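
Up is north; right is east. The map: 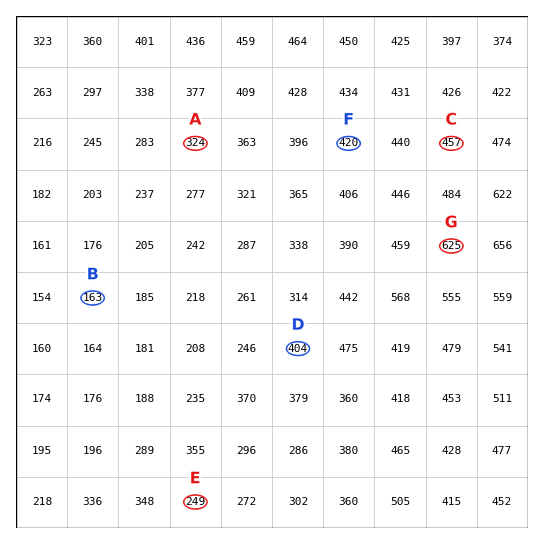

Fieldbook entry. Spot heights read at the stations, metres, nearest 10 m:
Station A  320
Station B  160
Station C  460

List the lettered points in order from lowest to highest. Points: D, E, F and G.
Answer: E D F G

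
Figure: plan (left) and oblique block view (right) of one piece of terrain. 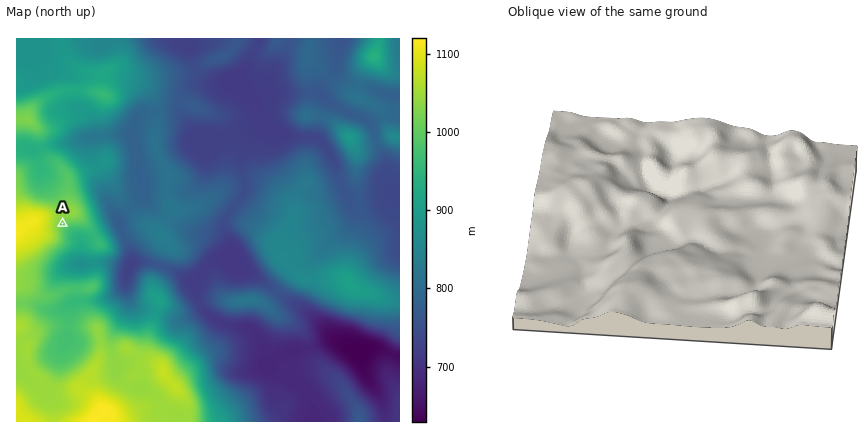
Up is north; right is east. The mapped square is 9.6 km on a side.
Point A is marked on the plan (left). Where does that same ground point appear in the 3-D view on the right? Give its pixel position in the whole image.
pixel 706 147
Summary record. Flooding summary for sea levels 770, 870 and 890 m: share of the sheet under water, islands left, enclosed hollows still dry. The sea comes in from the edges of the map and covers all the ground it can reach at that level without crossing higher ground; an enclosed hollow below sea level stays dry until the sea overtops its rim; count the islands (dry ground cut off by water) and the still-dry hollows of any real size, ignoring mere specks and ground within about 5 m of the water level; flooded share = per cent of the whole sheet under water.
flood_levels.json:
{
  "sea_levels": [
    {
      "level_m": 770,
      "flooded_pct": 34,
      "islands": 1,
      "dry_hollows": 0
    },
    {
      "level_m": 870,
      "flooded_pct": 67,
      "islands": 2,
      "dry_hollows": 0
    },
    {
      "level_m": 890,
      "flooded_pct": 72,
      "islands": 1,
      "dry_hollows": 0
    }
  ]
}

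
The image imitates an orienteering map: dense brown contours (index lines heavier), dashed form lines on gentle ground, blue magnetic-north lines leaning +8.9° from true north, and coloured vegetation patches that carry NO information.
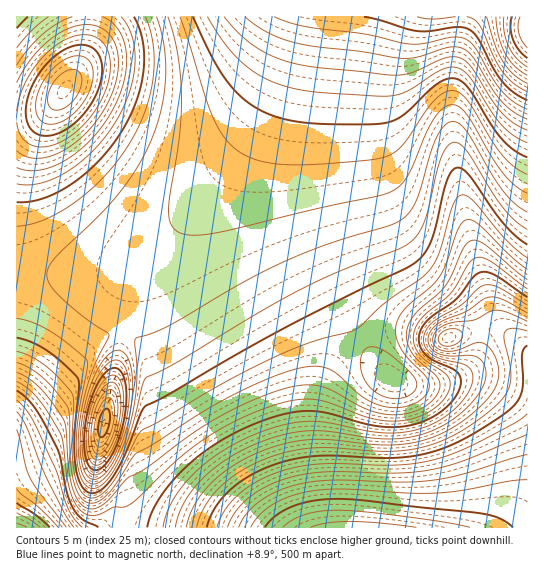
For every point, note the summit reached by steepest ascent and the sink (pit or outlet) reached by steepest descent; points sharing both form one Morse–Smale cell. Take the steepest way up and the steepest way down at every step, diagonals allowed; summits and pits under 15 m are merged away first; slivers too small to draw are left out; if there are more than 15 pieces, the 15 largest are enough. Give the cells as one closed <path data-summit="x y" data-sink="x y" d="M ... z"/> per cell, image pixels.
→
<path data-summit="357 527" data-sink="527 27" d="M527 16l-230 0-21 66-28 57-35 48-74 80-8 18-8 45 10 5 8 10 24 54 27 42 47 57 31 29 258 0z"/><path data-summit="65 90" data-sink="527 27" d="M295 16l-278 0-1 258 69 1 24-3 25-9 28-22 51-54 35-48 28-57 15-44z"/><path data-summit="357 527" data-sink="103 423" d="M123 331l-26 122 0 20 3 5 19 17 2 6 2 26 148 1-32-30-35-41-39-58-24-54-8-10z"/><path data-summit="17 527" data-sink="103 423" d="M122 331l-11 1-9 5-51 52-35 29 1 110 106-1-2-26-3-6-14-12-7-10 0-20 22-95z"/><path data-summit="17 527" data-sink="527 27" d="M151 251l-25 16-17 5-24 3-69 0 1 142 34-28 51-52 9-5 13-3 3-27 5-21 7-14z"/>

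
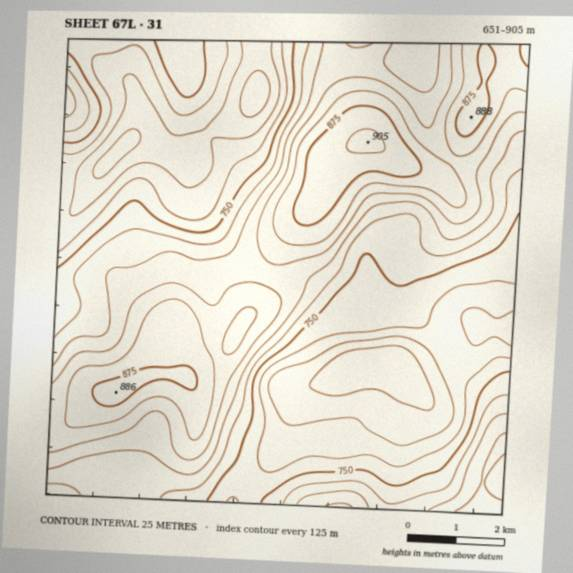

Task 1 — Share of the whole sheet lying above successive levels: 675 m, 97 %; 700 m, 87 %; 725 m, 74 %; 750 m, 62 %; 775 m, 51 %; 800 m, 39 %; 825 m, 26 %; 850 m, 15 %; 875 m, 5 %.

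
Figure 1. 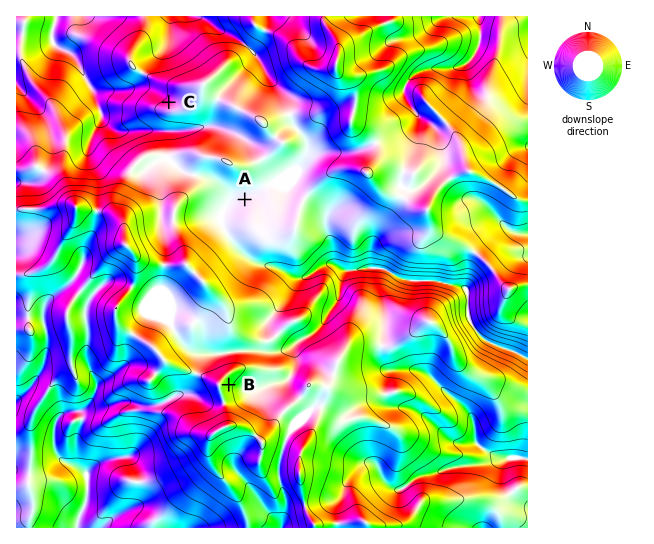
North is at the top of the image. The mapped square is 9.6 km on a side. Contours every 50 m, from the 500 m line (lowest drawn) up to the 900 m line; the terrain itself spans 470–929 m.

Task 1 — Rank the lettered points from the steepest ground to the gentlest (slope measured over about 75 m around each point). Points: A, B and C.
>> B C A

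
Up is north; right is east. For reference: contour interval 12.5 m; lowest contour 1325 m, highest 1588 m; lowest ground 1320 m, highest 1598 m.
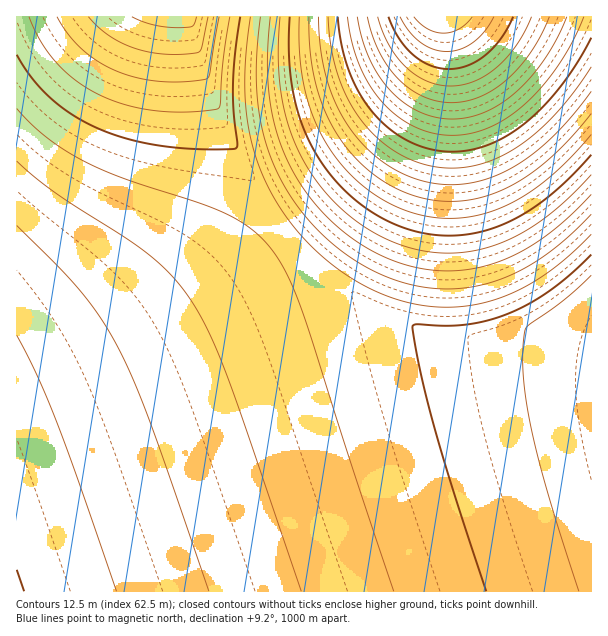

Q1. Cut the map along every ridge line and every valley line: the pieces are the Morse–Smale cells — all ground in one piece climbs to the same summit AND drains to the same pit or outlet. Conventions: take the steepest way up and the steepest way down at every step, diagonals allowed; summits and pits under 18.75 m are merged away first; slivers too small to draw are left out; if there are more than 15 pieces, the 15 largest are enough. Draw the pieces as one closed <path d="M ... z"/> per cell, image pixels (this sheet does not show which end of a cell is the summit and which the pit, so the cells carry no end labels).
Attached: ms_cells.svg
<path d="M291 235l-55 42-68 43-78 42-74 34 0 195 575 1 1-238-10-4-46-7-81-5-41-10-40-20-30-20-23-20z"/><path d="M186 16l-170 1 1 379 73-34 78-42 68-43 54-41-32-47-36-67-16-38-14-48-4-18z"/><path d="M591 16l-150 0-2 23-7 26-28 51-38 49-74 71 18 21 34 31 30 20 40 20 41 10 81 5 55 11z"/><path d="M440 16l-253 1 11 40 24 65 36 67 33 46 29-24 46-46 38-49 28-51 7-26z"/>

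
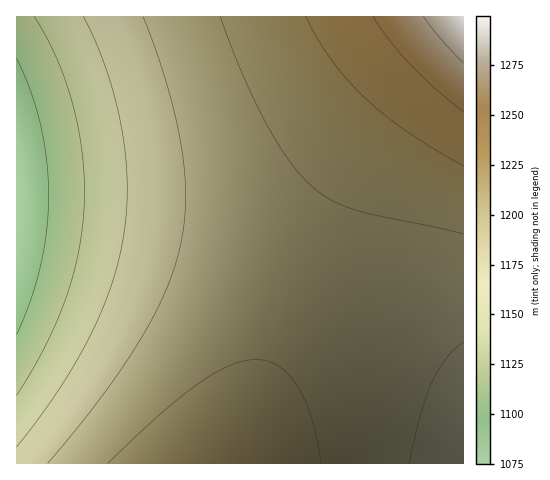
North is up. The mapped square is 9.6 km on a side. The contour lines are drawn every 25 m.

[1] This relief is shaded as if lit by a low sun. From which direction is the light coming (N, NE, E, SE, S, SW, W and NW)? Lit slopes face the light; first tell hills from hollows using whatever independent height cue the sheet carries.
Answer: W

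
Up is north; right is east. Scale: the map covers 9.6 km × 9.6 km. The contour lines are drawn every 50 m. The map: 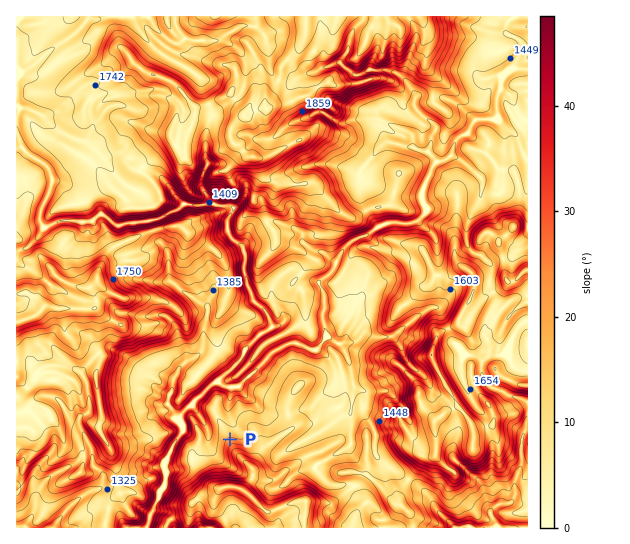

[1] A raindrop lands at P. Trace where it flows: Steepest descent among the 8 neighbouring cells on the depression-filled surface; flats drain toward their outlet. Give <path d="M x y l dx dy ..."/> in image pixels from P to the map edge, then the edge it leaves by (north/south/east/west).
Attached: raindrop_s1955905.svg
<path d="M230 439l0-9 1-1 0-10-2-6 1-24-3-3-4 0-1-1-11 0-18 20-3 2-4 2-5 6 0 19-10 13-2 7-4 4 0 21-3 7-5 5 0 11-3 4-1 5-4 4 0 8-2 2 0 2"/>
exit: south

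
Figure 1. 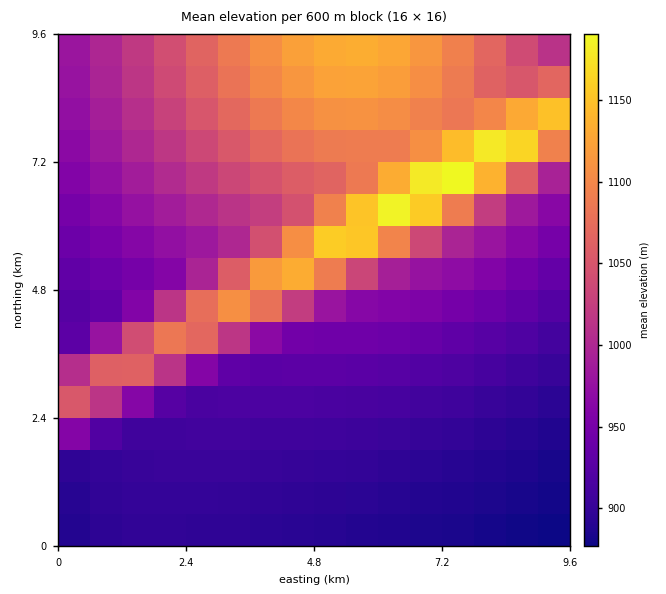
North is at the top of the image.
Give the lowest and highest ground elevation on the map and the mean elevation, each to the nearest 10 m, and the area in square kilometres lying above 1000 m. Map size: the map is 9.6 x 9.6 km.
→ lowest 880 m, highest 1220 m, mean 990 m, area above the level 37.1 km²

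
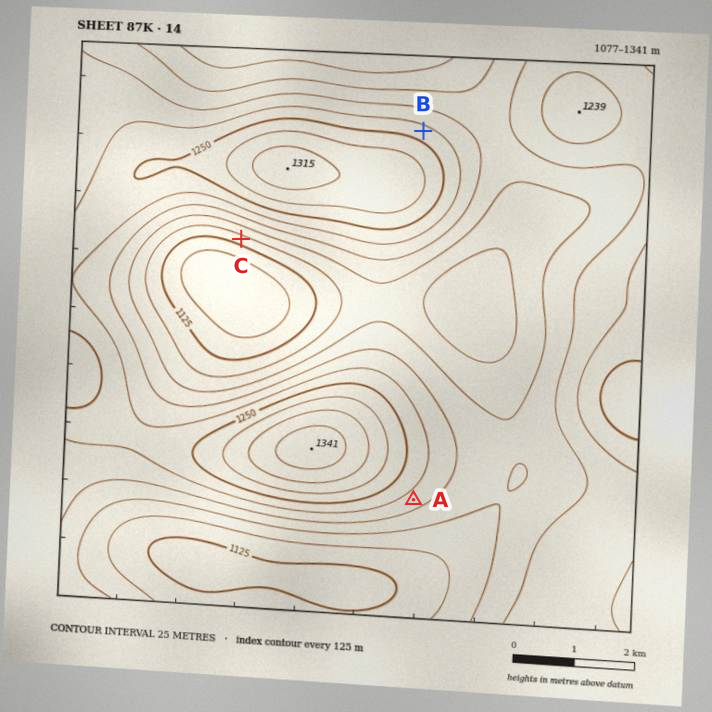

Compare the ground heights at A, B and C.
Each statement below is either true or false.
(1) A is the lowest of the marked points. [false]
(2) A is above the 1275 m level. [false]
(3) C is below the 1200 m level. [true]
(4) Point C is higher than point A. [false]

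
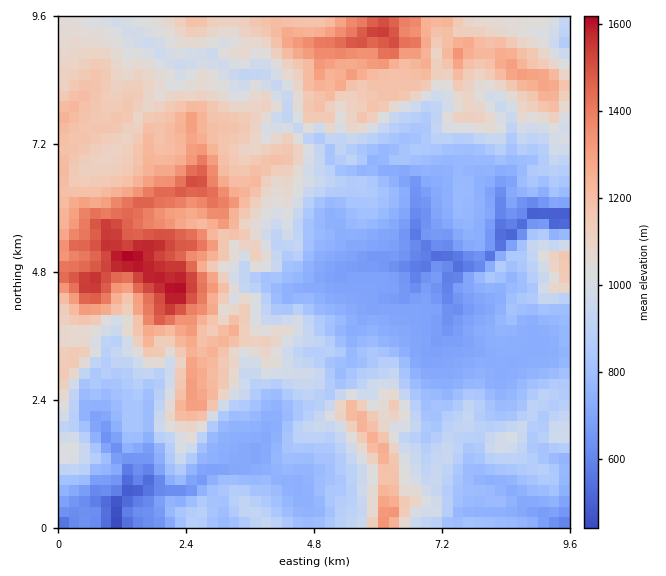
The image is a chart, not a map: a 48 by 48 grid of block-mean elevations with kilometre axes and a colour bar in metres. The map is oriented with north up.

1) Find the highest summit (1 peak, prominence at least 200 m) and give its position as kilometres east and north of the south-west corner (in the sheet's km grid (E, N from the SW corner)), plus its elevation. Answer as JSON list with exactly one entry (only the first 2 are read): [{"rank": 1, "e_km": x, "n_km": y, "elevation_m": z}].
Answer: [{"rank": 1, "e_km": 1.26, "n_km": 5.04, "elevation_m": 1640}]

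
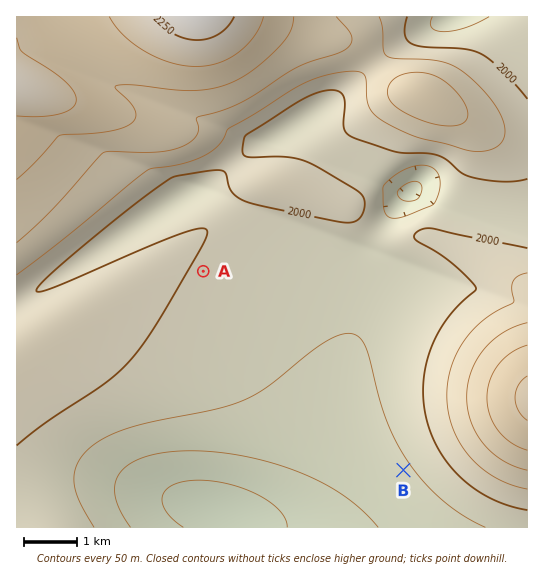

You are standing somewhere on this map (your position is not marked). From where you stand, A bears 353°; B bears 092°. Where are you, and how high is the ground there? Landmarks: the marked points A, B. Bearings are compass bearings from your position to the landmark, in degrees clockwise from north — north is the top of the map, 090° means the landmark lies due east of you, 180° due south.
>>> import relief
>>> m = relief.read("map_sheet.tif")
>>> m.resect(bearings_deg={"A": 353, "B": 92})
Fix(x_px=227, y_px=464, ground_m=1880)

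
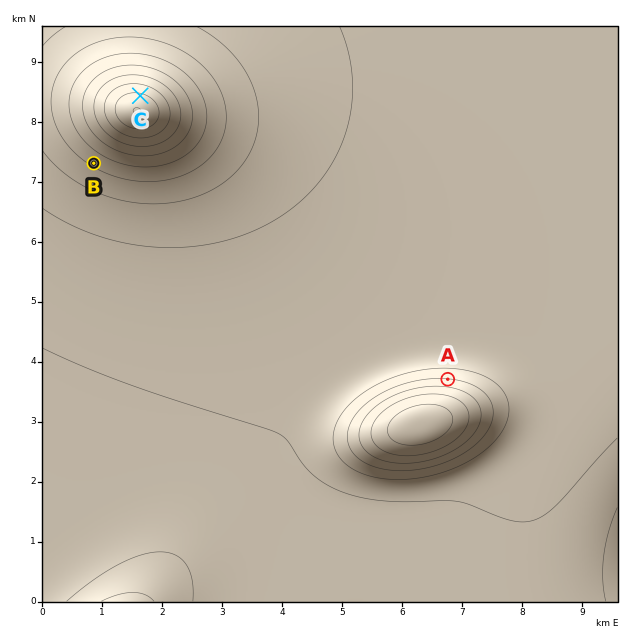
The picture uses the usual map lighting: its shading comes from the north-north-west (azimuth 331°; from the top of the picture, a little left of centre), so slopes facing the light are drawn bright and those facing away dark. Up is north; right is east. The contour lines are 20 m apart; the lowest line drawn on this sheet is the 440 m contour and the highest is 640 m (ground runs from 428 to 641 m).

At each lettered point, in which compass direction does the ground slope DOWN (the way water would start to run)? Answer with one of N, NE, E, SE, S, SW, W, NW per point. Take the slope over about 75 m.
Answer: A N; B SW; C N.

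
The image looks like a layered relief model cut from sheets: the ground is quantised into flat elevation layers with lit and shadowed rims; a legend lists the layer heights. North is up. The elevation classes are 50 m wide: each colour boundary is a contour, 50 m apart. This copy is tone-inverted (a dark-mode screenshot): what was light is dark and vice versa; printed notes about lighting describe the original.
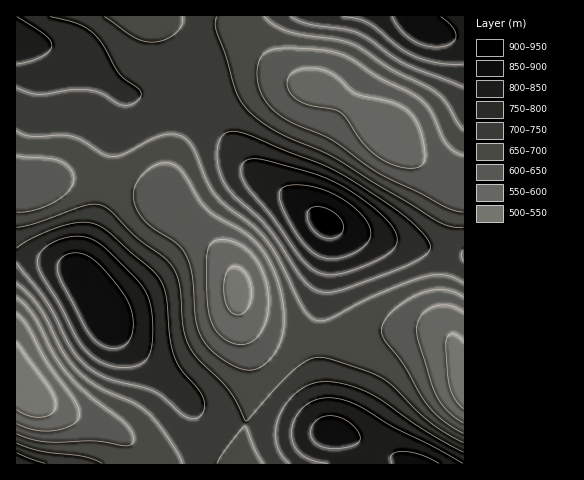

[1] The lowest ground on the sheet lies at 520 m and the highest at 910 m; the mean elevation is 710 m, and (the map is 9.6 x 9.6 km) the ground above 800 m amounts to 14.5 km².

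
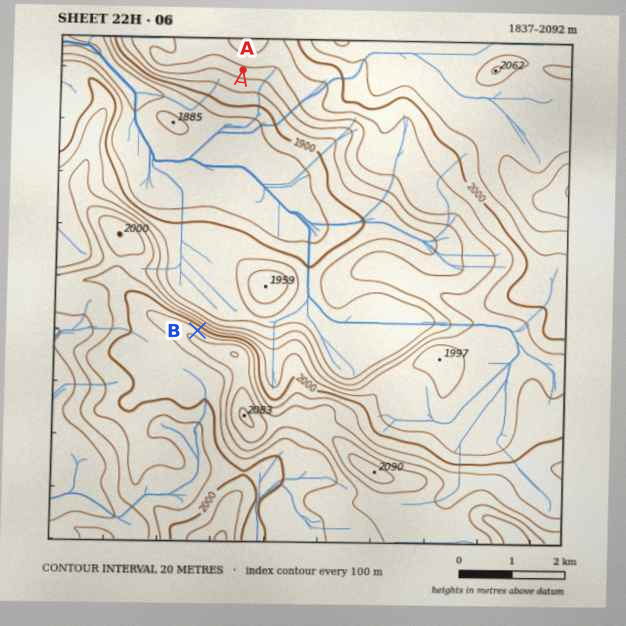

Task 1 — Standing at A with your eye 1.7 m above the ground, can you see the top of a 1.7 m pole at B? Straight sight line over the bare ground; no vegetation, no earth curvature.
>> yes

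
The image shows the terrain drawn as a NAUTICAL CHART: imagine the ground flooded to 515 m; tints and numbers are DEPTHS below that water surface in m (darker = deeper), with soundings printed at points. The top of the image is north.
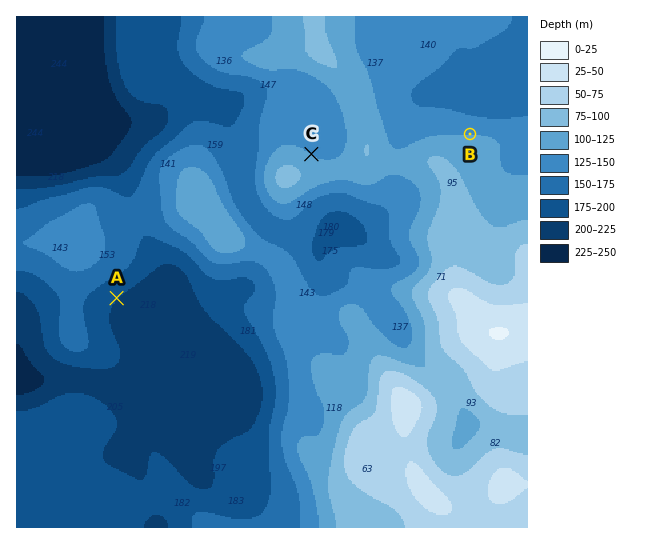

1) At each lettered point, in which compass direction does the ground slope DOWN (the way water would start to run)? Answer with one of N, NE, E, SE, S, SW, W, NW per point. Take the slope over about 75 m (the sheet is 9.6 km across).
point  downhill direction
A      SE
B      N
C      NE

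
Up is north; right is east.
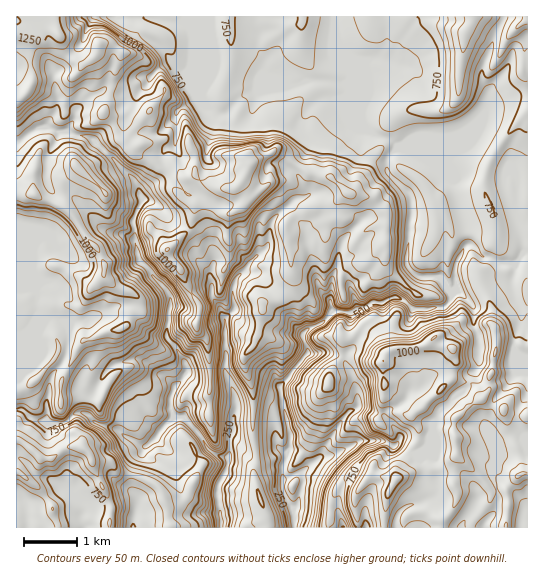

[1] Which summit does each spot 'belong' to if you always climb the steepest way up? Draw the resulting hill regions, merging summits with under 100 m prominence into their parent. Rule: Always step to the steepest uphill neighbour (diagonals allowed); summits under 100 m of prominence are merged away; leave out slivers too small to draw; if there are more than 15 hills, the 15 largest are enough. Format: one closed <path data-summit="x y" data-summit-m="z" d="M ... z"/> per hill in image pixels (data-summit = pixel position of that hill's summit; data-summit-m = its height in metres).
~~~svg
<path data-summit="59 35" data-summit-m="1284" d="M334 99l-12 0-5 2-12 13-1 15 7 12 0 4-14 21-1 8 11 15 1 6-15 6-20 18-4 10-2 18-19 18-7 10-18-12-8 0-4 8 0 20-9-2-23 12-8 2-4 34 9 10 11 20 0 6-9 11-4 1-27-22-8-4-6 0-20 6-9 9-15 27-10-14 0-8-20-12 8-14 2-27-10-7-18 0-4-5 0-20-4-6-6-1 15-6 12 0 10-15 1-11-10-9-5-7-8-2-7 6-12 27-7 7 0 132 7 2 10 8 13 2 3 3 16-1 10-10 10 0 1-2 1 3 8 9 16 4 33 19-12 33 0 11 7 9 0 7-6 15 1 7 208 0-2-11-6-6-39-4 8-21-2-13 7-7 0-3-9-8-11-5 3-16-8-28-3-20 28-33-5-19 4-5 14-5 13-13 19 1 18-9 12 0 10-6 10 3 10 9 32-2 11-18 0-26 12-22-1-14-14-46-28-24-11-5-16-4-9-9-12-3-10-5-6-12-15-15z"/><path data-summit="453 349" data-summit-m="1069" d="M471 245l-4 0-4 5-7 13 0 26-11 18-32 2-10-9-10-3-10 6-12 0-18 9-19-1-13 13-14 5-4 5 6 19 22 0 10 4 4 5 12 31 0 13-7 5-9 10-21 36 14-2 24-14 20-1 13 5 10 0 16 10 4 7 6 20 9 9-5 8-20 5-9 5-6 10 1 9 131-1 0-273-5-1-8 11-17-1-16-7z"/><path data-summit="473 17" data-summit-m="974" d="M503 16l-168 0 0 21 28 65-2 19 4 8 12 7 12 3 9 9 16 4 11 5 25 20 5 6 0 7 12 37 0 18 7 2 8 9 16 7 17 1 8-11 5 0 0-158-11 1-26 9-5 4 2-19-7-13 4-18z"/><path data-summit="77 166" data-summit-m="1173" d="M46 127l-13 4-17 12 0 132 7-5 12-27 7-6 8 2 5 7 10 9-1 11-10 15-12 0-15 6 6 1 4 6 0 20 4 5 18 0 10 7-2 27-8 14 20 12 0 8 10 14 15-27 9-9 20-6 6 0 8 4 27 22 4-1 9-11 0-6-11-20-9-10 4-39-6-9-25-27-4-12-3-32 10-17-6-15-4-7-42-40-21-7-12 0z"/><path data-summit="250 163" data-summit-m="1195" d="M335 81l-32 0-8 4-22-1-28 11-19 18-12-2-15-12-18 9-5 5 1 18-2 14-8 3-4 6 4 19-17 12-9 9 0 4 16 6 17 19 12 5 12 13 9 4 6 8 1 11 9-1 18 12 7-10 19-18 2-18 4-10 20-18 15-6-1-6-11-15 1-8 14-21 0-4-7-12 3-18 15-12 12 0 12 5 15 14-13-32z"/><path data-summit="83 449" data-summit-m="936" d="M21 409l-5 1 0 117 117 1 6-29-7-9 0-11 12-33-33-19-16-4-13-11-7 1-10 10-16 1-3-3-16-4z"/><path data-summit="397 479" data-summit-m="1031" d="M378 440l-20 1-24 14-16 4-12 9-5 5 2 13-8 21 39 4 5 3 4 14 52 0 1-9 6-10 9-5 20-5 5-8-9-9-6-20-4-7-6-2-10-8-10 0z"/><path data-summit="329 385" data-summit-m="786" d="M331 353l-24 0-27 33 3 20 8 28-3 16 11 5 9 8 1 4 12-12 24-40 12-9 0-13-5-18-7-13-4-5z"/><path data-summit="167 250" data-summit-m="1104" d="M163 211l0 6-8 13-10 10-9 3 4 19 25 27 6 14 8-2 23-12 9 2 0-20 2-5-1-16-5-5-9-4-12-13-12-5z"/><path data-summit="527 17" data-summit-m="967" d="M527 16l-22 0-9 15-15 42 2 8 5 9-2 19 5-4 26-9 11-2z"/>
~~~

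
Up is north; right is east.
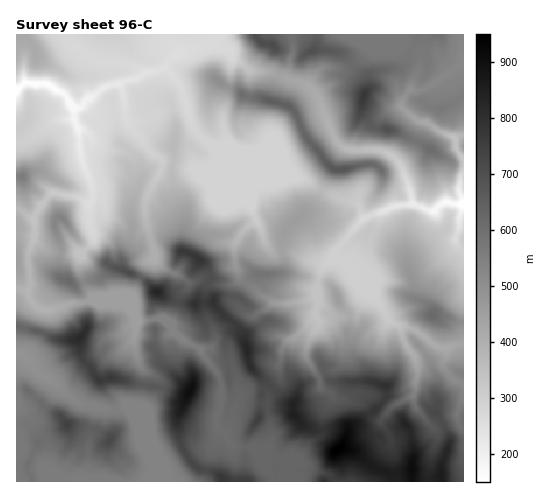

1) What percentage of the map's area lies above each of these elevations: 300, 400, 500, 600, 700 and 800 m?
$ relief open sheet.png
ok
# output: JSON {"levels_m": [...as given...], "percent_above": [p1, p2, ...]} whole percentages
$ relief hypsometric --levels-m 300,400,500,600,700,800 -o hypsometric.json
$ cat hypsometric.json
{"levels_m": [300, 400, 500, 600, 700, 800], "percent_above": [86, 68, 50, 30, 12, 4]}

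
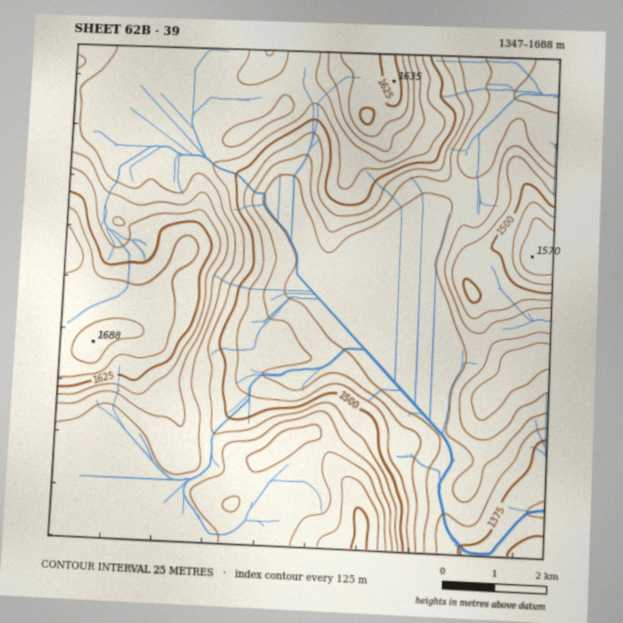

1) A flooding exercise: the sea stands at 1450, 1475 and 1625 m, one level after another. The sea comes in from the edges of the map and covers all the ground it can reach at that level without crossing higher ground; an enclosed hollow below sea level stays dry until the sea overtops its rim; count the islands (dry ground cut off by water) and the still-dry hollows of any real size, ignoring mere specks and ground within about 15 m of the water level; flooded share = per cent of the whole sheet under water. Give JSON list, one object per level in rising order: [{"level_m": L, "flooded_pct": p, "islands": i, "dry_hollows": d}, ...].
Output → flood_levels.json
[{"level_m": 1450, "flooded_pct": 29, "islands": 0, "dry_hollows": 0}, {"level_m": 1475, "flooded_pct": 37, "islands": 0, "dry_hollows": 0}, {"level_m": 1625, "flooded_pct": 92, "islands": 0, "dry_hollows": 0}]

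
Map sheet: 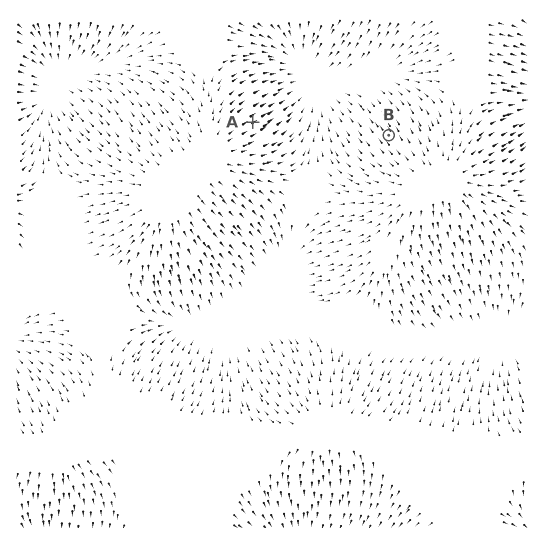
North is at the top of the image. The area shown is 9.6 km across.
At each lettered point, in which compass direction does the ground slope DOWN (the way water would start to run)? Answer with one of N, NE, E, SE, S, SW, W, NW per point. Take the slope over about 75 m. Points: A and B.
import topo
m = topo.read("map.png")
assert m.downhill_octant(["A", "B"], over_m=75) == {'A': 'NE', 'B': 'NW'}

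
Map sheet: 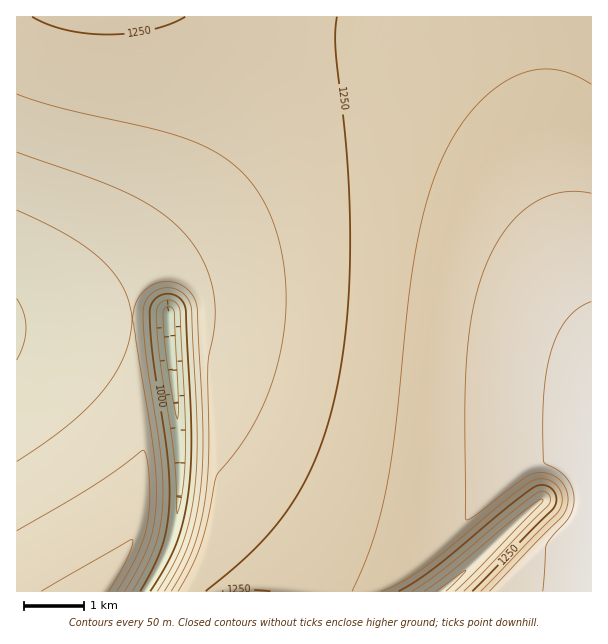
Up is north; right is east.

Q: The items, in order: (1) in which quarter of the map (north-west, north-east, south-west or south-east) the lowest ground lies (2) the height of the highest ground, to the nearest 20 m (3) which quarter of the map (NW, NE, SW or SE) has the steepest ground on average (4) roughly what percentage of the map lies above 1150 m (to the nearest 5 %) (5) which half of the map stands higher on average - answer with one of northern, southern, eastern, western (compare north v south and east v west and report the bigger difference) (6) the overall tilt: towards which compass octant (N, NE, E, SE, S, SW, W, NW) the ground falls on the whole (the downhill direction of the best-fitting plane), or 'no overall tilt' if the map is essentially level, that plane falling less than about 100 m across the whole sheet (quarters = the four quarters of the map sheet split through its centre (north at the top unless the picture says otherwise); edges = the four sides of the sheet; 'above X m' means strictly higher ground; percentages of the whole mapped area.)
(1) Look to the south-west quarter for the lowest ground.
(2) The highest ground is at about 1440 m.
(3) The steepest ground, on average, is in the south-west quarter.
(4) Roughly 80 % of the ground is higher than 1150 m.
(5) Taken as a whole, the eastern half is higher than the western.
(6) On the whole the ground falls towards the west.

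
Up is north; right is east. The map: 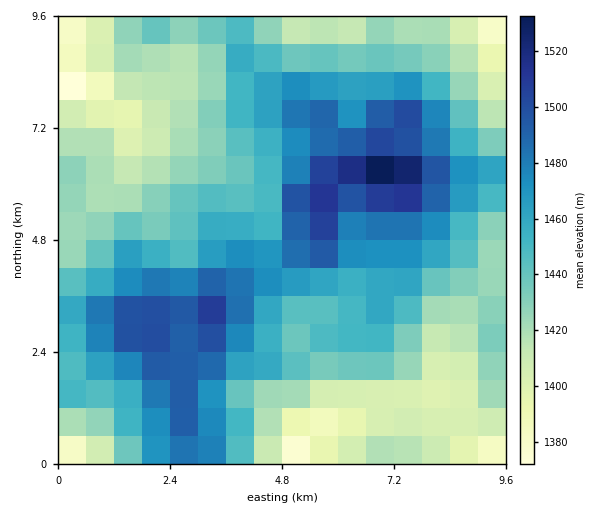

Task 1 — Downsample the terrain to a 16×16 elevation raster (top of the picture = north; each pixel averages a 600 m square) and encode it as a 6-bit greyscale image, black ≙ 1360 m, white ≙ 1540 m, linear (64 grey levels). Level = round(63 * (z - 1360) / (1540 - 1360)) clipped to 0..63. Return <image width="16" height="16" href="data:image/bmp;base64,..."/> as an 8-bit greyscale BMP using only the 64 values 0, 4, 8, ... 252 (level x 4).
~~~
<image width="16" height="16" href="data:image/bmp;base64,Qk02BQAAAAAAADYEAAAoAAAAEAAAABAAAAABAAgAAAAAAAABAAATCwAAEwsAAAABAAAAAAAAAAAAAAEBAQACAgIAAwMDAAQEBAAFBQUABgYGAAcHBwAICAgACQkJAAoKCgALCwsADAwMAA0NDQAODg4ADw8PABAQEAAREREAEhISABMTEwAUFBQAFRUVABYWFgAXFxcAGBgYABkZGQAaGhoAGxsbABwcHAAdHR0AHh4eAB8fHwAgICAAISEhACIiIgAjIyMAJCQkACUlJQAmJiYAJycnACgoKAApKSkAKioqACsrKwAsLCwALS0tAC4uLgAvLy8AMDAwADExMQAyMjIAMzMzADQ0NAA1NTUANjY2ADc3NwA4ODgAOTk5ADo6OgA7OzsAPDw8AD09PQA+Pj4APz8/AEBAQABBQUEAQkJCAENDQwBEREQARUVFAEZGRgBHR0cASEhIAElJSQBKSkoAS0tLAExMTABNTU0ATk5OAE9PTwBQUFAAUVFRAFJSUgBTU1MAVFRUAFVVVQBWVlYAV1dXAFhYWABZWVkAWlpaAFtbWwBcXFwAXV1dAF5eXgBfX18AYGBgAGFhYQBiYmIAY2NjAGRkZABlZWUAZmZmAGdnZwBoaGgAaWlpAGpqagBra2sAbGxsAG1tbQBubm4Ab29vAHBwcABxcXEAcnJyAHNzcwB0dHQAdXV1AHZ2dgB3d3cAeHh4AHl5eQB6enoAe3t7AHx8fAB9fX0Afn5+AH9/fwCAgIAAgYGBAIKCggCDg4MAhISEAIWFhQCGhoYAh4eHAIiIiACJiYkAioqKAIuLiwCMjIwAjY2NAI6OjgCPj48AkJCQAJGRkQCSkpIAk5OTAJSUlACVlZUAlpaWAJeXlwCYmJgAmZmZAJqamgCbm5sAnJycAJ2dnQCenp4An5+fAKCgoAChoaEAoqKiAKOjowCkpKQApaWlAKampgCnp6cAqKioAKmpqQCqqqoAq6urAKysrACtra0Arq6uAK+vrwCwsLAAsbGxALKysgCzs7MAtLS0ALW1tQC2trYAt7e3ALi4uAC5ubkAurq6ALu7uwC8vLwAvb29AL6+vgC/v78AwMDAAMHBwQDCwsIAw8PDAMTExADFxcUAxsbGAMfHxwDIyMgAycnJAMrKygDLy8sAzMzMAM3NzQDOzs4Az8/PANDQ0ADR0dEA0tLSANPT0wDU1NQA1dXVANbW1gDX19cA2NjYANnZ2QDa2toA29vbANzc3ADd3d0A3t7eAN/f3wDg4OAA4eHhAOLi4gDj4+MA5OTkAOXl5QDm5uYA5+fnAOjo6ADp6ekA6urqAOvr6wDs7OwA7e3tAO7u7gDv7+8A8PDwAPHx8QDy8vIA8/PzAPT09AD19fUA9vb2APf39wD4+PgA+fn5APr6+gD7+/sA/Pz8AP39/QD+/v4A////ACBAbJyspHhIGDBAUFBENCBUXISguKCAUCwkMDxAPDxEgHiErLiccFhYQDw8PDg8WHyQpLy4tJCMdGhsbFw8QGCEpMDEuMSkhGx8gIBkSExojKzAxLzQsIx4eICMfFhUYHSIoKykuKyglIyEjIxwZFxccJSEeJSgmLC8oJycjHhcWGBwaHSIiIS4zKisrKB8YFxUVGRweHh8wNTA0NS4lIBgVEhQXGRwgKTM3PDowJyQUFA4RFRgeISgtLjIwKiEZEA0MEhQZICQrLScuMSkdEwQJExMUFyAkKCUkJCcgFw8JDxYVFBciHxscGhwaGBQMCA8YHBgbHxgSExIXFRUPBw="/>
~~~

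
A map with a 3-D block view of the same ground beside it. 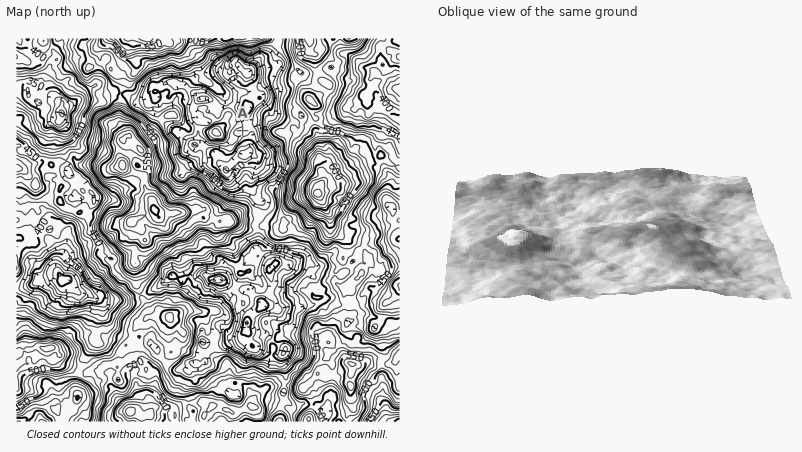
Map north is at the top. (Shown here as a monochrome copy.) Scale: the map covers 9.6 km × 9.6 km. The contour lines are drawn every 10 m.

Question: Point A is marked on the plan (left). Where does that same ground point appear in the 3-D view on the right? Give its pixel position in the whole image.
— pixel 583 270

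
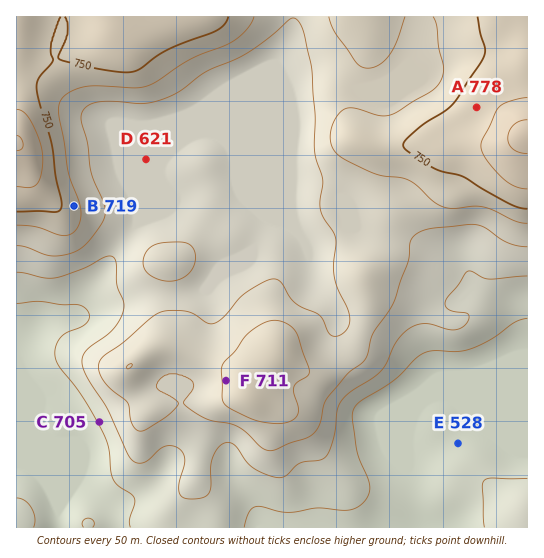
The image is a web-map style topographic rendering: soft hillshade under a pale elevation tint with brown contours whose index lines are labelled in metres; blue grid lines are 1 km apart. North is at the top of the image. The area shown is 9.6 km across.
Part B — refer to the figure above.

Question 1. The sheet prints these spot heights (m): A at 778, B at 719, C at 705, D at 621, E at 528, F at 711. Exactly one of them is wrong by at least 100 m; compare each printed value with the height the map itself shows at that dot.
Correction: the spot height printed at C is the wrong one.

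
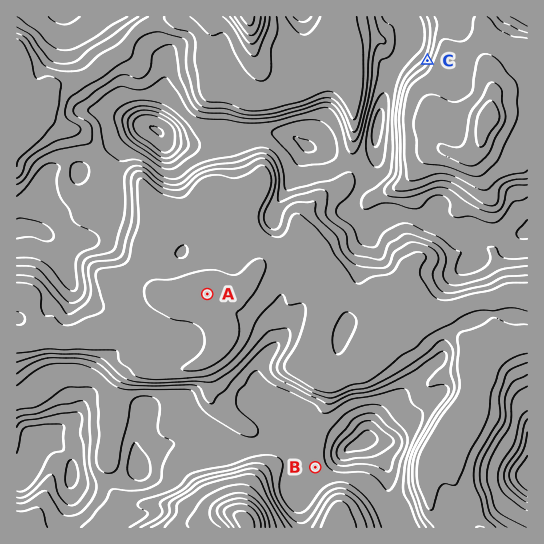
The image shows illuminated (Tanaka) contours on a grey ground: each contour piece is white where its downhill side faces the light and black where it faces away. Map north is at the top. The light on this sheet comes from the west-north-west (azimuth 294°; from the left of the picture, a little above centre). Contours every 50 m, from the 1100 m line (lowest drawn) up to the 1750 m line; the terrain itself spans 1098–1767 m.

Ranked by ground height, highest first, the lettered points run A C B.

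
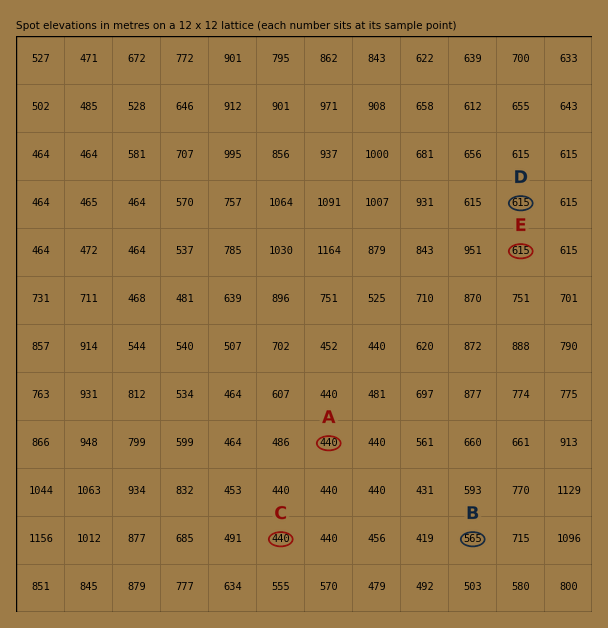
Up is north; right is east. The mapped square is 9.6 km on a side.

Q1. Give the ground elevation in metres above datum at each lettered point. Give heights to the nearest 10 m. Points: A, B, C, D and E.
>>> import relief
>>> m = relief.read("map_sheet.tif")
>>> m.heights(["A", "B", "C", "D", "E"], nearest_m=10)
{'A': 440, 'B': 570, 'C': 440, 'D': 620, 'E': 620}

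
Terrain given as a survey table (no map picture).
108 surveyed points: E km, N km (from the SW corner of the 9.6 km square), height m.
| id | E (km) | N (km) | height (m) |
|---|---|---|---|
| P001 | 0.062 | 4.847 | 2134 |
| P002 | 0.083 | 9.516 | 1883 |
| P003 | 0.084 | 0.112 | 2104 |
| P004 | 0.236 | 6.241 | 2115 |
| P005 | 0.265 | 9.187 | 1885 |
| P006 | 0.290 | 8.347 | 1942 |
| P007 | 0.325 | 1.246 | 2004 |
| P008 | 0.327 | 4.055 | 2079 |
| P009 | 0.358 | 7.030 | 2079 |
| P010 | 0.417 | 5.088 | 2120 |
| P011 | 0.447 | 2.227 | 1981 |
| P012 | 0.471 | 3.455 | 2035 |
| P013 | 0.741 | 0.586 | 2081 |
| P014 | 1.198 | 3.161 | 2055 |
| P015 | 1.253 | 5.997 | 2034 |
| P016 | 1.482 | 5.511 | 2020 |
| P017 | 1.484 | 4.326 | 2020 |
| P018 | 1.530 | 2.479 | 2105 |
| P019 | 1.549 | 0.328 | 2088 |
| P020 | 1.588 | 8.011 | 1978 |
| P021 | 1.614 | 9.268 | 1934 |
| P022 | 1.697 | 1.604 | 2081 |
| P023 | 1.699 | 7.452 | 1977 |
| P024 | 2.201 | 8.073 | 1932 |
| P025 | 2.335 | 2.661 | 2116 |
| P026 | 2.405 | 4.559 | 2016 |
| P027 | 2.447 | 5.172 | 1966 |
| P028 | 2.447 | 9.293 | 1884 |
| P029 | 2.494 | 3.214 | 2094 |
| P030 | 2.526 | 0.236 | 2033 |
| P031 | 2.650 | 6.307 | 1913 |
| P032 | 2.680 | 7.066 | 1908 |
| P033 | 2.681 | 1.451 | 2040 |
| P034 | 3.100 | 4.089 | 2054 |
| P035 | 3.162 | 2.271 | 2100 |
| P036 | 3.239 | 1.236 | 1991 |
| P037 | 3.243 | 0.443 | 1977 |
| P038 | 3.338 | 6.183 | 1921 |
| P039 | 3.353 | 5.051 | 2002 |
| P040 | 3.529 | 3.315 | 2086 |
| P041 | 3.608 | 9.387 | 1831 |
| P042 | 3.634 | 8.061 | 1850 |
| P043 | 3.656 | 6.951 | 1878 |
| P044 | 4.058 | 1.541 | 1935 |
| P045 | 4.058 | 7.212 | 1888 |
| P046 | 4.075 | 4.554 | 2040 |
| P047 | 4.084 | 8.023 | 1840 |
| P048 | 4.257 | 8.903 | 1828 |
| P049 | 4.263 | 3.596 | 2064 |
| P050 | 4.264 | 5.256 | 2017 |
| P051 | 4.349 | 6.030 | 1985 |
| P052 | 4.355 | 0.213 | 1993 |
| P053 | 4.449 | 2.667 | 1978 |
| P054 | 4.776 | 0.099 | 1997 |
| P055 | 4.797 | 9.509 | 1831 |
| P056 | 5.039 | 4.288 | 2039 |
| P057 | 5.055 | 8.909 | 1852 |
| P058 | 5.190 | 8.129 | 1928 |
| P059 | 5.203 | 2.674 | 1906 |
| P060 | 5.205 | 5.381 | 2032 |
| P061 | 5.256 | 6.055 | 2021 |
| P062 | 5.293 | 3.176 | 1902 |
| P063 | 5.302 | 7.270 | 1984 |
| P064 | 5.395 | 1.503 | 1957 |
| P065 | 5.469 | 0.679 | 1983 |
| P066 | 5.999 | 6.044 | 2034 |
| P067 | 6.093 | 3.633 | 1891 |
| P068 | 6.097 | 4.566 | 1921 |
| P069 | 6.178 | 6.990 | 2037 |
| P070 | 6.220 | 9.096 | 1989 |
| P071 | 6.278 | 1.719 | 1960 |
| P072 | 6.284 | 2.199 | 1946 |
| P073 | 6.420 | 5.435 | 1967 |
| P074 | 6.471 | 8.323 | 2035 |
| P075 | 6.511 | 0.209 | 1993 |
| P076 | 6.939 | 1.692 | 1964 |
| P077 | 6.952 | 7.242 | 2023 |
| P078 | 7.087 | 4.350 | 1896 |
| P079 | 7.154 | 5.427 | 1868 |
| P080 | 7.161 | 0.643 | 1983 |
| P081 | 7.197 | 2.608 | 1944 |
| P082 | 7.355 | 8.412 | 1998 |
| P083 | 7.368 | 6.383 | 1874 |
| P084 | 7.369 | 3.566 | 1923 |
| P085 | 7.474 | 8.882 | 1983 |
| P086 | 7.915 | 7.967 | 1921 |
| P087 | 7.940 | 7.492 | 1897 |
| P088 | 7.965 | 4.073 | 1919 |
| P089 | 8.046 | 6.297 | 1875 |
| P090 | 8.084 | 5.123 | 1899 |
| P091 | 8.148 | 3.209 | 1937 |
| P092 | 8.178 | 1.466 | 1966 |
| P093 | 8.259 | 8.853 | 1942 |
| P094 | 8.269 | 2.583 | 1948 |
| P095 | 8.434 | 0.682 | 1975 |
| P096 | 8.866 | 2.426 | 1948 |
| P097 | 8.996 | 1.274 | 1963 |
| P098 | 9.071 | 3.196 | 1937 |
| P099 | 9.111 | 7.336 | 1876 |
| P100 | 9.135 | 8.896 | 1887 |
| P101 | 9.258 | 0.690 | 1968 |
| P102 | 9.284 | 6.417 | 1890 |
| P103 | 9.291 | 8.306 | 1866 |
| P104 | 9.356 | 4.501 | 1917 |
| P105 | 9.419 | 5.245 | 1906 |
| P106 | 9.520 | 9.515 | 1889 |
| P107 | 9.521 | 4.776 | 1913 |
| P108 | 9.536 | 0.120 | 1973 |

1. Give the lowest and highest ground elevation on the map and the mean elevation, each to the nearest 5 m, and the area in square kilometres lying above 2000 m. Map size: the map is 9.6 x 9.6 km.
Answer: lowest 1820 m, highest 2145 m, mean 1970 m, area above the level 31.8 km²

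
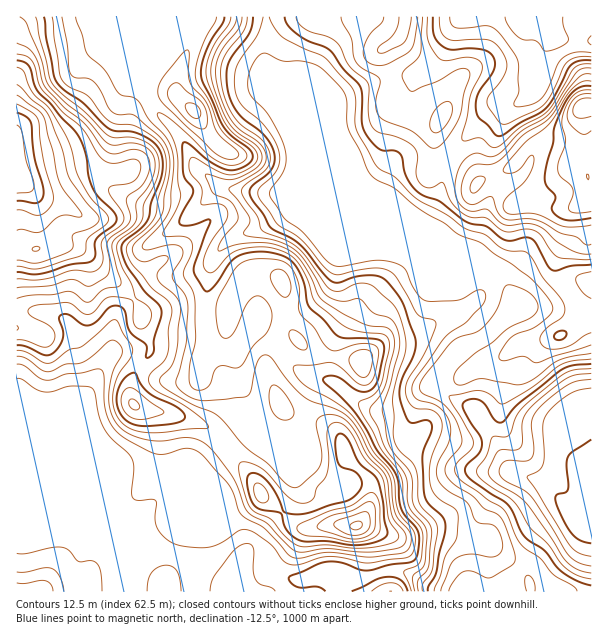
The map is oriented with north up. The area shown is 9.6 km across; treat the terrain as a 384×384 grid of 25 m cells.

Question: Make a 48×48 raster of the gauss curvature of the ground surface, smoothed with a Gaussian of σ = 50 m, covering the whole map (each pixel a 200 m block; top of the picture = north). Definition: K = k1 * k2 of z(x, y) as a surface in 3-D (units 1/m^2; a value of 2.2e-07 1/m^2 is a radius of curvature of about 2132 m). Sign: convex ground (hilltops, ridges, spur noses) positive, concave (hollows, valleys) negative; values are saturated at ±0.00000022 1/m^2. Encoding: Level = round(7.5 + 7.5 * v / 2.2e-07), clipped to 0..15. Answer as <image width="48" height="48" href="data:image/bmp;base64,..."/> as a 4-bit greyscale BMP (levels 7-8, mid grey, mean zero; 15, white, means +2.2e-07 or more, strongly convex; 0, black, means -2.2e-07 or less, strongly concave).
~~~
<image width="48" height="48" href="data:image/bmp;base64,Qk32BAAAAAAAAHYAAAAoAAAAMAAAADAAAAABAAQAAAAAAIAEAAATCwAAEwsAABAAAAAAAAAAAAAAABEREQAiIiIAMzMzAERERABVVVUAZmZmAHd3dwCIiIgAmZmZAKqqqgC7u7sAzMzMAN3d3QDu7u4A////AGiod4d3eId3d3d4iIeHh56IiZiId4h5hIh3iId3eId3d4eHZ3iIdlIEdnh3d4hmiIh3eHd3d3d3h4iHVnu5Zohod4iHdnh3mIh3eHeIh3d3d3d5ZniHVnioh3d4hniIiId3d3eId3eIh4h4ioVb5Tn5Vnd5l4d4iIh3eIh4d3iIh3iWiXZ7/TSVRXd4mId4iIiIiIh3h3d4hzRyR4eHeXWZdnh4l3d3eIiIiIh3d3d4iHr1aId6iZi6mIl3h4eHh4iIiIh3d3eIiYv4d3eKgmd4h3iHh3eHh4iIiIiHd3eIeFeXmIZoefZHiHh4mWd3d4iIiIiId3iId1Z3iJh4VpZVeIh3mXd3h4iIiHeId3iId2d3eImJVoqGd3iHeId4iIiIiHd3d3iHd3iHeIebmIqHh3iFd4d4d4iIh3ZXd3dmeHh3eHathmh4mHd0d3iHd4iIh3V8l4lmh3d3h2aJaHdnuoiXh4iIiId3iHW/pol3d3d4h3dlRmdml1q3dniIiHd3iIasiHepd3d4h3d2RlaJlTh3d3iIiIdnh4Z1WYeZeHeIiIiInIeJx6l3eIiImKd3h3VmV3eIiHeHd3h3zIh3h4h3h4h4l7h3eHeHeYeId4iHd4dF3od3d3h3h4ZXeHe4aHinV4h3d3d2eIdmmodnd5h3eHaKd0jIZ3h4Znd3eHeHiId3eGd3d3d4eHard3d3h3iJ2Hd4eIiId4h3iHZ3d3eHd4iGaHh4iIilqIh3eIiHZmd3eHd3eHeIeIiHeIh3eIhzZ4h2eHiHh1d2iHh4h3eIiIiHd4d3h3d3eHd3d3d4qXZ3mIeIh3eIeId3eId3l3ZXZnd4eIh5ynaHiId4h4d3d3d2h1qHdodpd5h4l6mJ2nmod3d3eId3d4h2d2mIiHaOyJmHlWiZlmiIh3d3d3iHd4h3e4d4dUV5h3dmd2VWZXiId3iId3eIZ5l2d4d4eKmphmh2iHZYh3eIiIiHeHZ4Zql3dpd3eamId3eXqnh3iHeIiIh3eHh1zGVpmId2d4dlZnZ1eXiYiIiId4h3dm2Ti3d4iol3d4hnh3aXhBioiHiHd3h5hWynd3d4h5iId3eKqnaHU0dmd3iHd4d5l2mmd4d4eHeHeHZ5vHe4esuEV3iId4d4d2eGWIiIiHd4d3Z53XVnrv+lZ3iIh3iHZ3d4d3h4d4d3eHZ4mFR2ZodWd3h3h3iHd3d4iJd3d5h3eXeGZ1ZzBahnd4d2eHd3mXd4dqU2ZqqVeHmWaYfcWah3d4h3eIh3iZZ3l3gSqHiXdniHdnbPmZh3eIiIiJh3eIeYiIzI/2ZohneHdZhWaZiIeIiJh4h3d3eYh3m2zVWMt3eIh4dVeIiId4iIdVeHd4h3d3iHEcqJl3d4d3dmiYiIeIh4h2eHd4mHd4h1jXd3h4d3h4d3iYiHd4h3iph2ZniIh3dkNmV3eIh3iId3eId3d3d3eJeWZ4d4h3d3VXaId3iIiHd3d3Z3d4d3d4eXiZh3eHiId4h3iIeIiHh4qYZneZd3h4iIeZh2eId3iA=="/>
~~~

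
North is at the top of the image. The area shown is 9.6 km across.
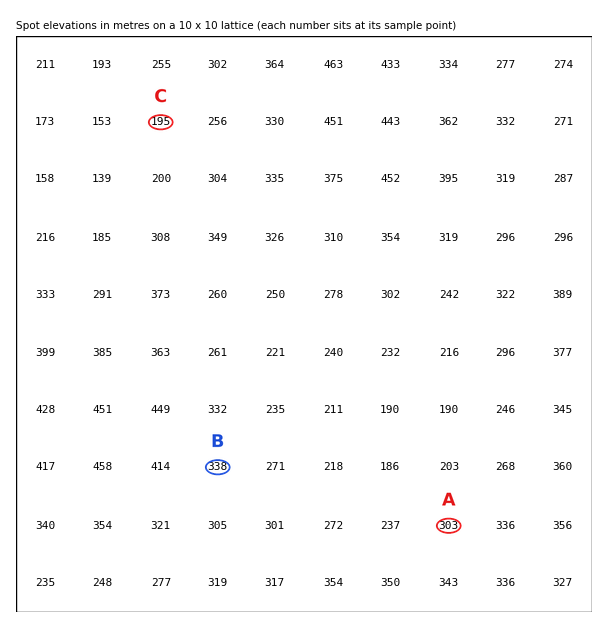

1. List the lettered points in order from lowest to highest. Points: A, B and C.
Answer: C A B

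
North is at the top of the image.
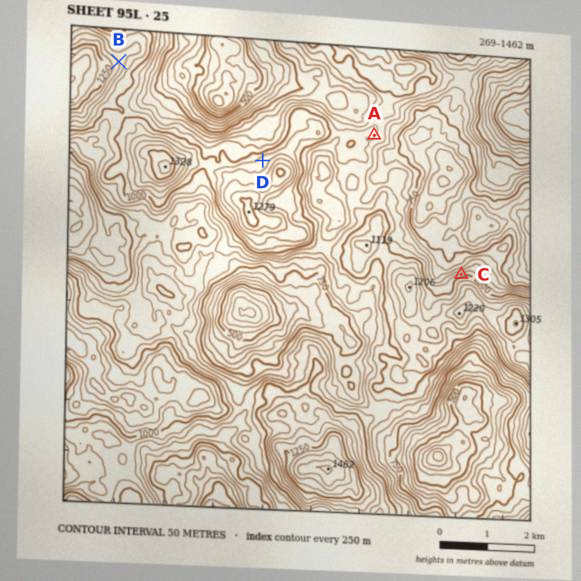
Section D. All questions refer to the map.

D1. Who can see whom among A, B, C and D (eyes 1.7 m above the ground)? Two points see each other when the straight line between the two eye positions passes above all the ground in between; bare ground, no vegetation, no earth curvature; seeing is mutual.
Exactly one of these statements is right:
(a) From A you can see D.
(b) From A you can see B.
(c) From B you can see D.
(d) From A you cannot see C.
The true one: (c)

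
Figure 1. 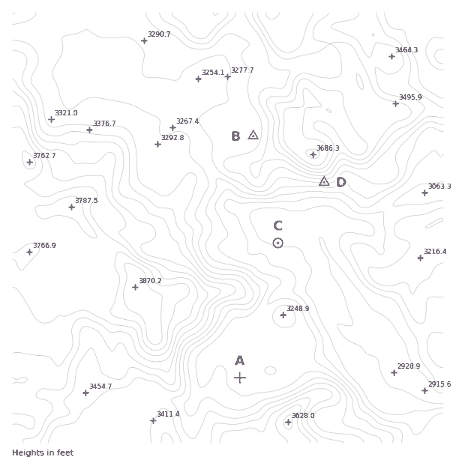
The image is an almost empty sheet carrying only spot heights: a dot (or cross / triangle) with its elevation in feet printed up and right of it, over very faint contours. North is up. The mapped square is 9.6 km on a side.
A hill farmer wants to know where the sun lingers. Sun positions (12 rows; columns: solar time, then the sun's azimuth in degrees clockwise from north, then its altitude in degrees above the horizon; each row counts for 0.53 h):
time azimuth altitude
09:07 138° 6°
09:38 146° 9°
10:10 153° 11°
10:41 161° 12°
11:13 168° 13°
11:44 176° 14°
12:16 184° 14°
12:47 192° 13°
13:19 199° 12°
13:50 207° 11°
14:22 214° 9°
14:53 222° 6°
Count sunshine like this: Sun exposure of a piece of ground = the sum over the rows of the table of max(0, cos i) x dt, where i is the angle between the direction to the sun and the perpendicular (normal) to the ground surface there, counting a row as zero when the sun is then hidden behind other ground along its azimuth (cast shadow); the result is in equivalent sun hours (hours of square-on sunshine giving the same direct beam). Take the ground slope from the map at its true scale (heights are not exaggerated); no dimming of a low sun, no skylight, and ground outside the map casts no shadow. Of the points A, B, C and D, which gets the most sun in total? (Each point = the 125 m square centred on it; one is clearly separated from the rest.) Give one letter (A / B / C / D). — D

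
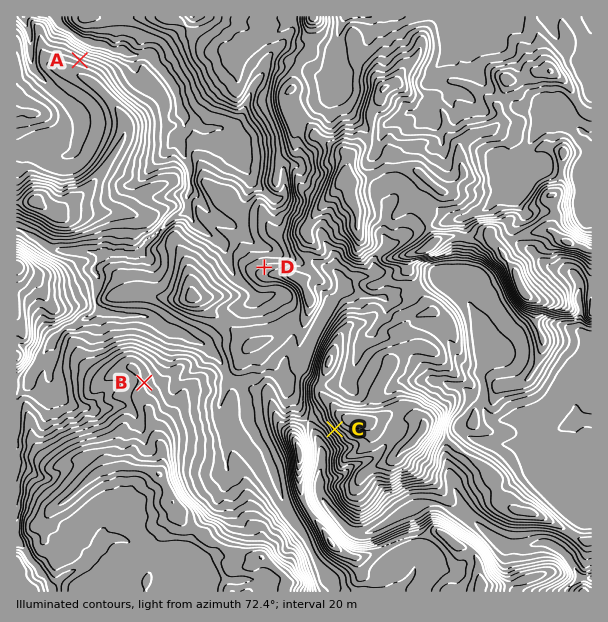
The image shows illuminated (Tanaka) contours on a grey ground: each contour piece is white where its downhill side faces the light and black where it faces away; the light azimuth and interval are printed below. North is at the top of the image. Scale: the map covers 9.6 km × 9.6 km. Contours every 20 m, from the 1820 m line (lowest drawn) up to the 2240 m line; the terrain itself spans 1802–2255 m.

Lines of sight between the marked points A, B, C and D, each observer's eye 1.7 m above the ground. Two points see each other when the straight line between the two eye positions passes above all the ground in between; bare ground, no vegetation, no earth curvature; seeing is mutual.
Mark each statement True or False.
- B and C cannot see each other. False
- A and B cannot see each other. True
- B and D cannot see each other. False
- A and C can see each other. False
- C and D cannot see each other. True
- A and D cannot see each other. True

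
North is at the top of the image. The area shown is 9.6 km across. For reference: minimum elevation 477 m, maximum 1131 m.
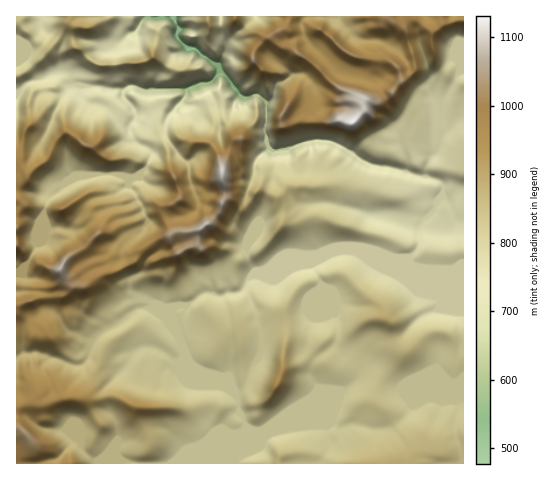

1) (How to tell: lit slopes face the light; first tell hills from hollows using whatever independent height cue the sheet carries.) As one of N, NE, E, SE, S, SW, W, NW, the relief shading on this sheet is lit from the N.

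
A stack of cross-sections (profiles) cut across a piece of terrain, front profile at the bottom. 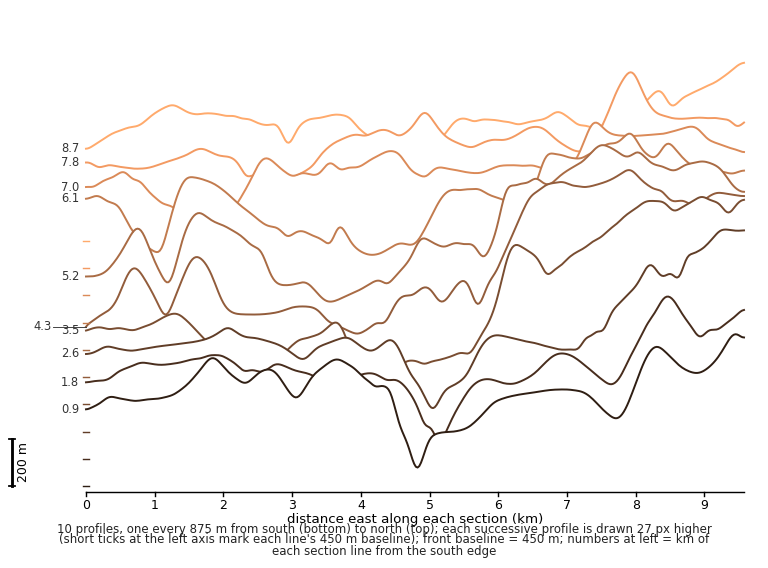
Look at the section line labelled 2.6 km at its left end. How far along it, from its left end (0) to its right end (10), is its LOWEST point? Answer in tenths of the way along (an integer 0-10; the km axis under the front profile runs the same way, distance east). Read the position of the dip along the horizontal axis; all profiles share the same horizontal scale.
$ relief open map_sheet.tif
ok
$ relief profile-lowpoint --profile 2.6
5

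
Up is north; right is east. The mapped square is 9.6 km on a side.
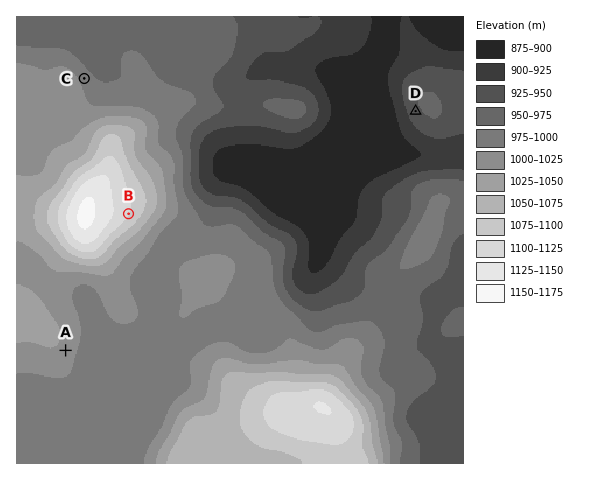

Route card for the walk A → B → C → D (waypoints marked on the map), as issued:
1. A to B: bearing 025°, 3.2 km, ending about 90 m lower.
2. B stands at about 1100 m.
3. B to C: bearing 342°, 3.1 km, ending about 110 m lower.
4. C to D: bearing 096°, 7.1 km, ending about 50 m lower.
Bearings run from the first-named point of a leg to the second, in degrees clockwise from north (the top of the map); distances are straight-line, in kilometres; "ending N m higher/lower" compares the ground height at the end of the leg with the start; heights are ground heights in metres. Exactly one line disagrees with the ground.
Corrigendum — Line 1: it should read "ending about 90 m higher".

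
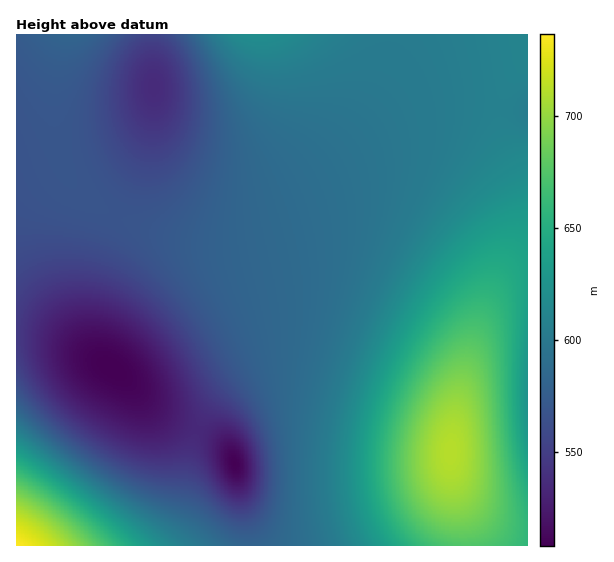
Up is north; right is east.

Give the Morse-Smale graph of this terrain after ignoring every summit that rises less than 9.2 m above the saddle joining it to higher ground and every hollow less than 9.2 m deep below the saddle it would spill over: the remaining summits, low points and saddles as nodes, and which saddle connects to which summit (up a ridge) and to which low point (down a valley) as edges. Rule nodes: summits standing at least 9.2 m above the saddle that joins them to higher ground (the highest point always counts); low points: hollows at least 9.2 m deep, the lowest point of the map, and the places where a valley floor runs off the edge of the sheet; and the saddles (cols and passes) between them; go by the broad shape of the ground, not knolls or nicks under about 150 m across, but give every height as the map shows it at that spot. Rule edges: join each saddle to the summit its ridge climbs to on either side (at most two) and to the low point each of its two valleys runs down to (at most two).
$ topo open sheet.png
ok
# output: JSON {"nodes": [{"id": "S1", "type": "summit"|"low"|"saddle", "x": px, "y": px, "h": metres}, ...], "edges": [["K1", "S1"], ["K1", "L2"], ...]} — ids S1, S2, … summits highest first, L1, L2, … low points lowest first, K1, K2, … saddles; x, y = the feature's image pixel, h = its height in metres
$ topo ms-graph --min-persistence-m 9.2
{"nodes": [
{"id": "S1", "type": "summit", "x": 17, "y": 545, "h": 737},
{"id": "S2", "type": "summit", "x": 451, "y": 452, "h": 711},
{"id": "S3", "type": "summit", "x": 258, "y": 35, "h": 621},
{"id": "S4", "type": "summit", "x": 71, "y": 35, "h": 583},
{"id": "L1", "type": "low", "x": 111, "y": 368, "h": 508},
{"id": "L2", "type": "low", "x": 234, "y": 464, "h": 509},
{"id": "L3", "type": "low", "x": 154, "y": 87, "h": 536},
{"id": "L4", "type": "low", "x": 527, "y": 396, "h": 624},
{"id": "K1", "type": "saddle", "x": 527, "y": 279, "h": 639},
{"id": "K2", "type": "saddle", "x": 391, "y": 35, "h": 603},
{"id": "K3", "type": "saddle", "x": 115, "y": 215, "h": 568},
{"id": "K4", "type": "saddle", "x": 198, "y": 431, "h": 535}],
"edges": [["K1", "S2"], ["K1", "L3"], ["K1", "L4"], ["K2", "S2"], ["K2", "S3"], ["K2", "L3"], ["K3", "S2"], ["K3", "S4"], ["K3", "L1"], ["K3", "L3"], ["K4", "S1"], ["K4", "S2"], ["K4", "L1"], ["K4", "L2"]]}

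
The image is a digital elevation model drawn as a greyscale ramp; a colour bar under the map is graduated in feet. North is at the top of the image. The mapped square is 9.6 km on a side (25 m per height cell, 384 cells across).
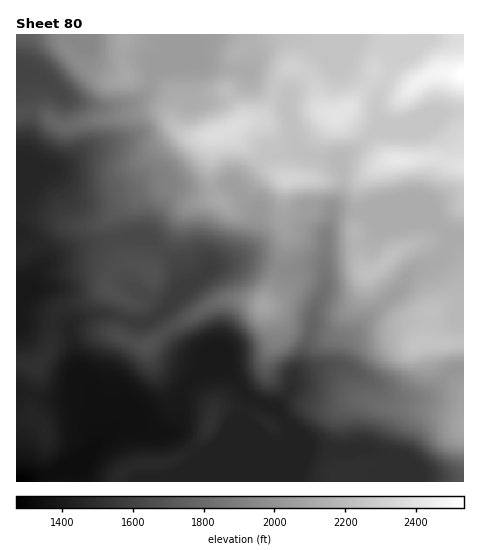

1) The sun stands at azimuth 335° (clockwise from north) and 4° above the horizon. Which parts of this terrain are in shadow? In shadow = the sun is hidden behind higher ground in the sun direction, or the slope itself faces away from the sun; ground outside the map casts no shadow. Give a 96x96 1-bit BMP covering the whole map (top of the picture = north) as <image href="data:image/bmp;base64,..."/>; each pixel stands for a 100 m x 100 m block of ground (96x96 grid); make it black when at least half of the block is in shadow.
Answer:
<image width="96" height="96" href="data:image/bmp;base64,Qk2+BAAAAAAAAD4AAAAoAAAAYAAAAGAAAAABAAEAAAAAAIAEAAATCwAAEwsAAAIAAAAAAAAA////AAAAAAAAAAAAAAAAAAAAAAcAAAAAAAAAAAAAAJ8AAAAAAAAAAAAAB/8BgAAAAAAAAAAAH/8BgAAAAAAAAAAA//8BgAAAAAAAAAAD//8AAAAAAAAAAAP///8AAAAAAAAAAAf///8AAAAAAGAAAA///wMAAAAAAHAAAD///gAAAAAAADAAAH///gAAAAAAABgAAP///AAAAAAAAAgAAP//gAAAAAAAAAAAMAP/gAAAAAAAAAAA8AD8AAAAAAAAAAAB+AAAAAAAAAAAAAAD/AAAAIAAAAAAgAAH/gAAB8AAAAAD4AAP/wAAH+AAAAAH4AAP/wAAP/AAAAAP8AAP/4AA//gAAADP8AAP/4AD//4BwAPf/AAH/4AH//8B4A/f//4H/4AP//8B4B/P//8H//////8A8D/P//+H//////8A8P+P//+D///jH/8Acf+P///D//+AB/8AAf8H///B/n8AAP8AAH4D///A/ggAAAAAAAAB///D/gAAAAAAAAAA///P/wAAAAAAAAAAP///3wGAAAAAAAAAH//f3wPAAAAAAAAAB/+P3wHAAAAAAAB4Af8PnwDgAAAAAB/4AP8CH4B4AAAAAH4AAD4AH4A+AAAAAHgAAAAAD4A/AAAAAAAAAAAAD4A/gAAAAAABAAAAB4A/wAAAAAABgAAAA4A/4AAAAAAAAAAAAYAf8AAAAAAAAAAAAAAP8AAAAAAAAPwAAAAD+AAAAAAAAf/AAAAB+AAAAAAAA//gAAAA/AAAAAAAB//wAGAAfgAAAAAAD//wA/AAPgAAAAAAD//4B/AADAAAAAAAH//4B/AAAAAAAAAAP//4AfgAAAAAAAAAP//4A/gAAAAAAAAYP//4B/gAAAAAAAD8f//wB/gAAAAAAAP+P//gD/gAAAEAAAH+H/8AH/wAAAEAAAB+D/gAP/wA/8AAAAAcA/AAf/wH/+AAAAAAAAAAf/4//+AAAAAAAAAA//5///AAAAAAAAHH//x///gAAAAAAA/v//x///8AAAAAAD/v//w///8AAAAAAD/gD+Af//8AAAAAAH/gAAAP//8AAAAAAH/gAAAD/8AAPAAAAH/gAAAA/4AAfgAAHH/AAAAADwAA/wAAPn/AAA8AAAAZ/4AAPj/AAB+AAAA7//AAHB+AAD+AAAB7//wAAAAAAD/AAAD7//8AAAAAAD/AAADz///AAAAAAB/AAADxj//gAAAAAAfgAADwAf/gAAAAAADAD4DgAAAAAAAAAADAf+AAAAAAAAAAAAAAf/gAAAAAAAAAAAAAf/8AAB+AAAAAAAAAP/8AAH/AAAAAAAAAH/8AAf/gAAAAAAAAD/8AA//gAAAAAAAAB/8ABw/gAAAAAAAAA/8ABAAAAAAAAAAAAf8AAAAAAAAAAAAAAAAAAAAAAAAAAAAAAAAAwAAAAAAAAAAAAAABwAAAAAAAAAAAAAADgAAAAAAAAAAAAAB3AAAAAAAAAAAAAADgAAAAAAAAAAAAAADgAAAAAAAAAAAAAADAAAAAAAAAAAAAAAAAAAAAAAAAAAAAAAA="/>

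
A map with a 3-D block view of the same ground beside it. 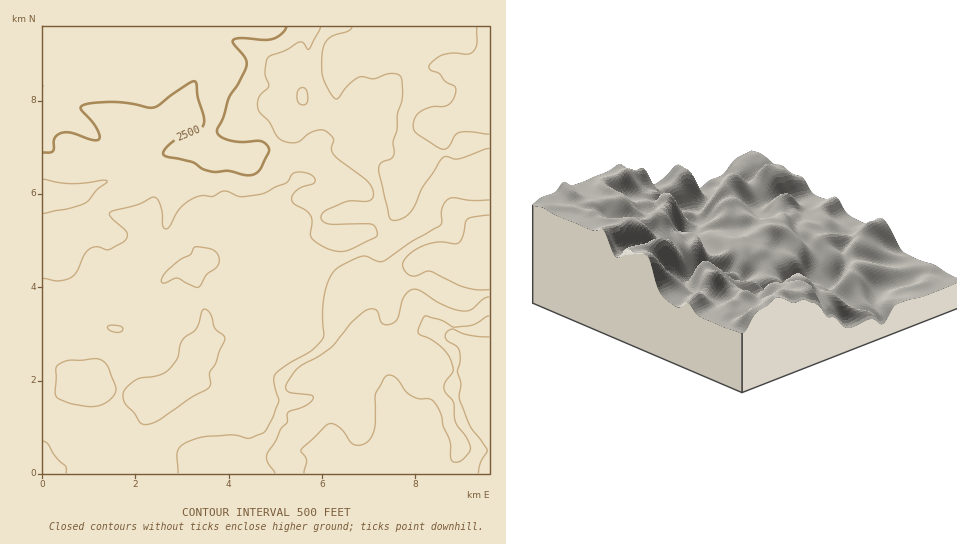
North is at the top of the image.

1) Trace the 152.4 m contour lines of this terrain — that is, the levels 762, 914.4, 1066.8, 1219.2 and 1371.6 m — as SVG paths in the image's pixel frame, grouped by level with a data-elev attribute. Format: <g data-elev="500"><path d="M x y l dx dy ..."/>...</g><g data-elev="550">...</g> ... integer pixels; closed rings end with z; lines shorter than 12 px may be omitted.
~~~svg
<g data-elev="762"><path d="M286 27l-4 7-10 5-9 1-23-2-7 3 1 3 11 14 2 7-9 19-9 14-6 19-6 15 3 4 9 4 13 2 18-1 7 4 2 4 0 4-8 15-6 6-8 1-19-4-16 1-10-3-10-7-28-7 0-5 8-8 11-6 16-6 5-5 0-9-6-18-2-14-2-3-7 3-28 21-6 3-37-6-21 1-12 2-2 2 0 2 15 19 4 8-1 4-8 0-20-7-9 0-5 2-3 4-1 12-10 1"/></g><g data-elev="914.4"><path d="M43 213l25-4 17-6 12-14 10-7-4-2-34 4-26-5"/><path d="M321 27l-12 23-6-7-4-1-13 8-18 8-3 15 4 13-10 11-1 5 0 6 2 5 9 9 8 14 7 5 7 2 7-1 12-9 9-3 6 1 7 5 2 4-3 8 2 6 35 28 4 7 1 7-1 3-4 2-20 0-20 8-6 4-1 6 4 4 6 1 41 0 4 5 1 5-1 3-25 12-9 2-12-2-15-8-4-6 1-14-1-5-5-5-12-7-2-5 1-4 4-5 6-3 10-3 2-5-2-3-4-2-12-2-5 2-6 9-24 11-21 3-16-6-12 5-11 0-8 2-13 9-11 19-4 3-3-3-1-13-2-9-5-7-19 8-23 6-4 2 2 4 16 16 0 5-3 3-15 9-13-3-7 2-5 6-8 18-7 5-11 3-15-3"/></g><g data-elev="1066.8"><path d="M66 473l0-7-11-10-8-13-4-2"/><path d="M144 424l7 0 8-4 32-22 16-9 3-3 0-14 5-8 10-26-2-3-8-6-4-14-5-6-4 1-3 14-4 6-13 10-4 18-9 12-10 5-22 4-13 12-1 5 2 7 9 10 6 9z"/><path d="M83 406l10 1 9-2 8-5 5-7 0-7-7-19-3-4-5-4-32 1-8 4-4 3-1 25 1 4 12 7z"/><path d="M115 332l7-1 0-3-7-3-7 1 1 4z"/><path d="M194 287l4 0 2-1 6-11 12-10 1-9-6-6-18-3-4 7-11 6-13 10-6 10 1 2 2 1 14-5z"/><path d="M489 200l-17 0-16-2-6 0-5 4-3 5 0 16-2 2-29 17-25 18-7 2-12-6-5 0-12 5-14 8-7 11-5 15-1 16 0 27-12 13-23 13-13 10-1 7 5 20-6 16-8 14-16 7-16-3-25 1-10 2-12 5-6 4-3 5 1 21"/><path d="M489 134l-19-2-11 0-5 4-5 11-6 2-26-15-4-7 2-8 4-7 12-5 16-2 5-4 3-7 1-4-2-4-9-5-6-8-9-3-1-5 8-7 6-3 10-2 14 1 5-2 5-8 0-17"/><path d="M302 105l4-1 2-4-1-9-4-4-4 3-2 4 1 8z"/><path d="M352 27l-4 4-17 6-6 6-3 13 0 20 9 18 6 5 11-14 11-8 15 2 17-6 6 1 4 3 1 20-4 16-1 16-4 13 1 12-3 4-10 5-2 5 11 51 4 1 6-1 10-6 5-8 7-17 21-30 3-2 8 3 5 0 30-11"/></g><g data-elev="1219.2"><path d="M489 297l-5 2-13 11-8 1-19-6-23-14-7-2-5 2-5 5-6 22-5 5-6 2-5-2-4-11-3-3-7 0-6 4-11 10-19 24-13 9-20 11-12 15-1 6 2 4 23 3 2 3-1 3-6 4-18 8-1 9-6 7-5 12-9 15 1 7 7 10"/><path d="M489 215l-16 2-6 2-2 4-3 15-4 5-19-1-15 3-15 9-5 6-1 5 2 7 6 4 5 0 14-5 34 16 13 3 12 0"/></g><g data-elev="1371.6"><path d="M478 473l2-10 7-13-16-23-11-26-1-6 2-11-4-12 3-11 0-9-3-6-10-6-2-4 2-5 6-2 14 6 22 2"/><path d="M489 316l-16 9-19 2-12-7-17-4-7 14 2 5 10 4 12 8 6 7 3 7 2 11-8 10-1 6 2 5 7 9 3 21 10 13 4 9 0 6-7 9-7 2-5-3-1-18-7-15-3-13-6-11-4-3-12 0-7-3-6-5-9-13-7-3-5 3-9 16 0 32-2 8-4 6-7 5-8 0-15-18-6-3-5 0-27 26 6 11-3 12"/></g>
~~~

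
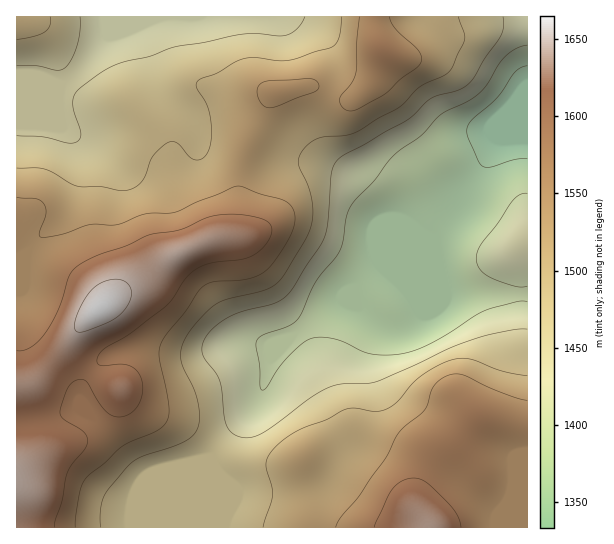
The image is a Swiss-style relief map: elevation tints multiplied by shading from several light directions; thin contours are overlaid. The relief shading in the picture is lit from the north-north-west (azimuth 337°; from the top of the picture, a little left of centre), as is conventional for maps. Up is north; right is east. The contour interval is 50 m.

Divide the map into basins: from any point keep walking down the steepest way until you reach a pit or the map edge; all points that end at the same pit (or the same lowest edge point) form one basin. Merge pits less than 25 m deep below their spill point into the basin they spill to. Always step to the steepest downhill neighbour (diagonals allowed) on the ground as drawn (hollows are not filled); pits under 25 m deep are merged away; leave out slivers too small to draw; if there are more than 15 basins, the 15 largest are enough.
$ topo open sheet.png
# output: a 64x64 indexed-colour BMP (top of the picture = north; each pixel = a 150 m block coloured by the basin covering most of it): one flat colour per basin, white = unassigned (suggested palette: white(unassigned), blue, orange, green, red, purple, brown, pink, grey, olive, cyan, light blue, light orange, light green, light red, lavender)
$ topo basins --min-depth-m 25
<image width="64" height="64" href="data:image/bmp;base64,Qk12CAAAAAAAAHYAAAAoAAAAQAAAAEAAAAABAAQAAAAAAAAIAAATCwAAEwsAABAAAAAAAAAA////ALR3HwAOf/8ALKAsACgn1gC9Z5QAS1aMAMJ34wB/f38AIr28AM++FwDox64AeLv/AIrfmACWmP8A1bDFABERERERERERERERERERERERERERERERERERERERERERERERERERERERERERERERERERERERERERERERERERERERERERERERERERERERERERERERERERERERERERERERERERERERERERERERERERERERERERERERERERERERERERERERERERERERERERERERERERERERERERERERERERERERERERERERERERERERERERERERERERERERERERERERERERERERERERERERERERERERERERERERERERERERERERERERERERERERERERERERERERERERERERERERERERERERERERERERERERERERERERERERERERERERERERERERERERERERERERERERERERERERERERERERERERERERERERERERERERERERERERERERERERERERERERERERERERERERERERERERERERERERERERERERERERERERERERERERERERERERERERERERERERERERERERERERERERERERERERERERERERERERERERERERERERERERERERERERERERERERERERERERERERERERERERERERERERERERERERERERERERERERERERERERERERERERERERERERERERERERERERERERERERERERERERERERERERERERERERERERERERERERERERERERERERERERERERERERERERERERERERERERERERERERERERERERERERERERERERERERERERERERERERERERERERERERERERERERERERERERERERERERERERERERERERERERERERERERERERERERERERERERERERERERERERERERERERERERERERERERERERERERERERERERERERERERERERERERERERERERERERERERERERERERERERERERERERERERERERERERERERERERERERERERERERERERERERERERERERERERERERERERERERERERERERERERERERERERERERERERERERERERERERERERERERERERERERERERERERERERERERERERERERERERERERERERERERERERERERERERERERERERERERERERERERERERERERERERERERERERERESERERERERERERERERERERERERERERERERERERERERESIhERERERERERERERERERERERERERERERERERERERESIiIhERERERERERERERERERERERERERERERERERERESIiIiIhEREREREREREREREREREREREREREREREREREiIiIiIiIREREREREREREREREREREREREREREREREREiIiIiIiIiERERERERERERERERERERERERERERERERIiIiIiIiIiIiERERERERERERERERERERERERERERERIiIiIiIiIiIiIiERERERERERERERERERERERERERERIiIiIiIiIiIiIiIiIhERERERERERERERERERERERERIiIiIiIiIiIiIiIiIiIREREREREREREREREREREREREiIiIiIiIiIiIiIiIiIhERERERERERERERERERERERESIiIiIiIiIiIiIiIiIiERERERERERERERERERERERERIiIiIiIiIiIiIiIiIiIREREREREREREREREREREREREiIiIiIiIiIiIiIiIiIhERERERERERERERERERERERESIiIiIiIiIiIiIiIiIiERERERERERERERERERERERERIiIiIiIiIiIiIiIiIiIREREREREREREREREREREREREiIiIiIiIiIiIiIiIiIhERERERERERERERERERERERESIiIiIiIiIiIiIiIiIiERERERERERERERERERERERERIiIiIiIiIiIiIiIiIiIREREREREREREREREREREREREiIiIiIiIiIiIiIiIiIiERERERERERERERERERERERESIiIiIiIiIiIiIiIiIiIRERERERERERERERERERERERIiIiIiIiIiIiIiIiIiIhEREREREREREREREREREREREiIiIiIiIiIiIiIiIiIiIRERERERERERERERERERERESIiIiIiIiIiIiIiIiIiIiERERERERERERERERERERERIiIiIiIiIiIiIiIiIiIiIREREREREREREREREREREREiIiIiIiIiIiIiIiIiIiIiERERERERERERERERERERESIiIiIiIiIiIiIiIiIiIiIRERESIiERERERERERERERIiIiIiIiIiIiIiIiIiIiIiIiIiIiIhEREREREREREREiIiIiIiIiIiIiIiIiIiIiIiIiIiIiIRERERERERERESIiIiIiIiIiIiIiIiIiIiIiIiIiIiIhERERERERERERIiIiIiIiIiIiIiIiIiIiIiIiIiIiIiIREREREREREREiIiIiIiIiIiIiIiIiIiIiIiIiIiIiIhERERERERERESIiIiIiIiIiIiIiIiIiIiIiIiIiIiIhERERERERERERIiIiIiIiIiIiIiIiIiIiIiIiIiIiIiEREREREREREREiIiIiIiIiIiIiIiIiIiIiIiIiIiIiIRERERERERERESIiIiIiIiIiIiIiIiIiIiIiIiIiIiIhERERERERERER"/>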